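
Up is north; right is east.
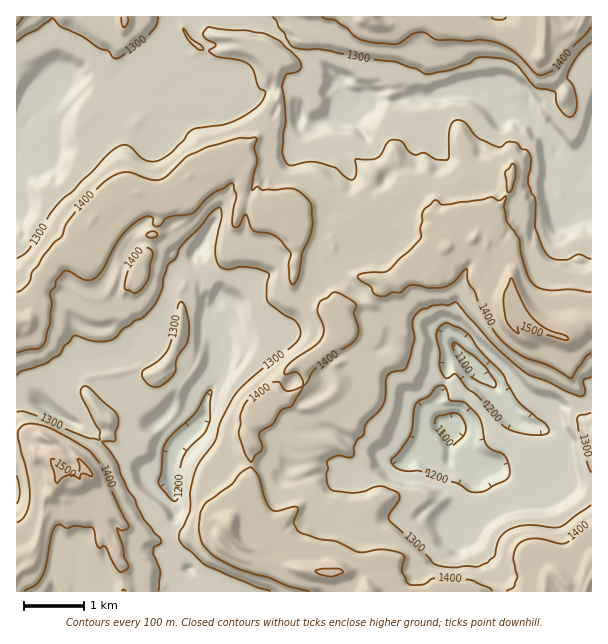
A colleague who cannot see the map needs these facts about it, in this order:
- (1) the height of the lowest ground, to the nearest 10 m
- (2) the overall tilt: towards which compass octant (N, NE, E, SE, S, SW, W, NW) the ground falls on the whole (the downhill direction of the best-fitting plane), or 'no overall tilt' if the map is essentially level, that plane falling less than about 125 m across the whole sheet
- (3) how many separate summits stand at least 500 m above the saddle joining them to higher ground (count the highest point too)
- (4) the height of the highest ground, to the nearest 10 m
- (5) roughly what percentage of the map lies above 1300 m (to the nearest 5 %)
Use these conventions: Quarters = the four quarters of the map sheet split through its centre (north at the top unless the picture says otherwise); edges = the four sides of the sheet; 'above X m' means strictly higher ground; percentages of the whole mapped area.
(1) About 1070 m is the lowest elevation on the sheet.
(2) No overall tilt - high and low ground are spread across the sheet.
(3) Counting only tops that stand 500 m proud, the map has 1 summit.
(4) About 1500 m is the highest elevation on the sheet.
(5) Roughly 55 % of the ground is higher than 1300 m.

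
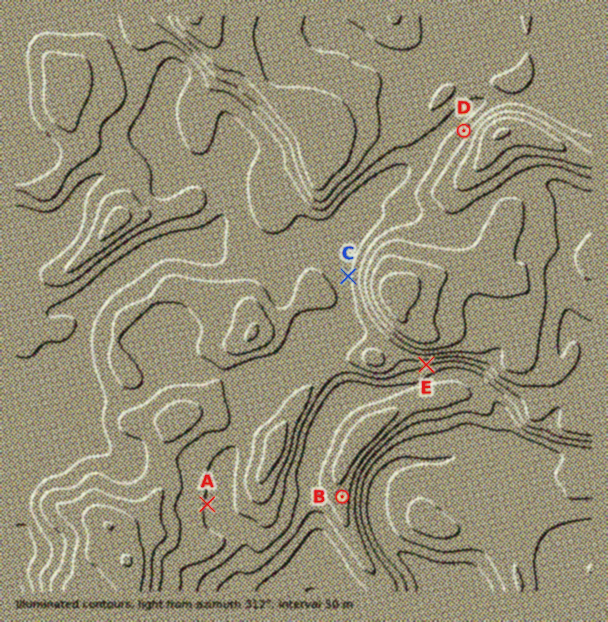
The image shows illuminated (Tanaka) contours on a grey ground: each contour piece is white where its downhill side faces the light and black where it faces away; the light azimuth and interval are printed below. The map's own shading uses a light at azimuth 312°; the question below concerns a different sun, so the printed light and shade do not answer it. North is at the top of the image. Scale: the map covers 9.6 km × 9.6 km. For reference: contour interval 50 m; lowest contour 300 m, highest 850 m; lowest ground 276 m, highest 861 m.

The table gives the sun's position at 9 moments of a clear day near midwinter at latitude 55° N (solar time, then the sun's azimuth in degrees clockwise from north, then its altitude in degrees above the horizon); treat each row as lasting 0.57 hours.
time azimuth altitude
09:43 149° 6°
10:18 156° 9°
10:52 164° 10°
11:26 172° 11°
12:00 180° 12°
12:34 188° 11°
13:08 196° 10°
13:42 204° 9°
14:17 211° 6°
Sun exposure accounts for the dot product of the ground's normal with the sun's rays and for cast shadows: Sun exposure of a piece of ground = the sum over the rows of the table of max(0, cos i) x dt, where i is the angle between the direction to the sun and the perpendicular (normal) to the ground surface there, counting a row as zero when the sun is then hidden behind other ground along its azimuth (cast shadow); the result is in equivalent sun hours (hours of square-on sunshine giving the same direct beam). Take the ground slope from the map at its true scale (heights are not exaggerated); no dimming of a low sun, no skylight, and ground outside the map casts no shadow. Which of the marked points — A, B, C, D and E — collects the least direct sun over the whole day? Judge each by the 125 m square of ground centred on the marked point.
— D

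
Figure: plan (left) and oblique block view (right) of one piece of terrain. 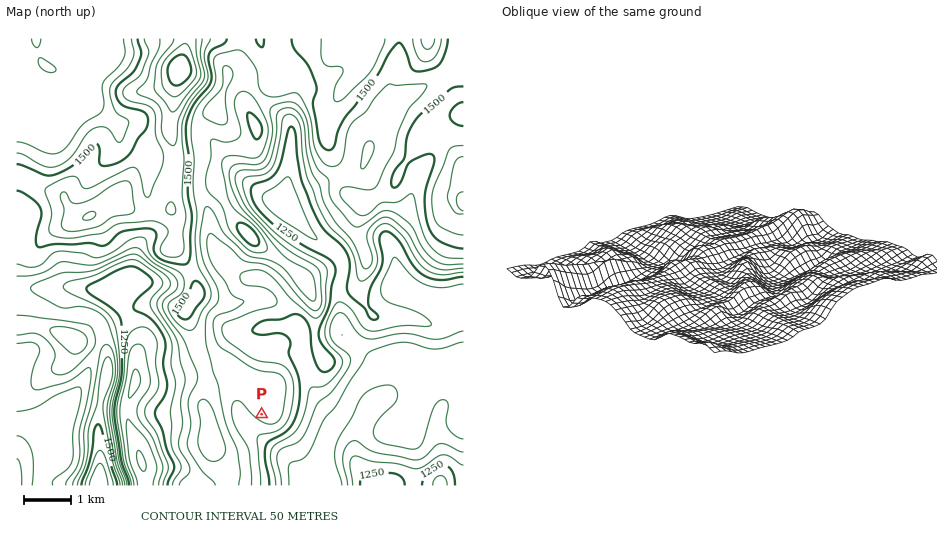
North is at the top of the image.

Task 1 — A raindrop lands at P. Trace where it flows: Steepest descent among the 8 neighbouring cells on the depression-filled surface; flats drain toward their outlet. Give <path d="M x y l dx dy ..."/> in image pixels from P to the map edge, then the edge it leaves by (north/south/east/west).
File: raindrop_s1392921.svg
<path d="M262 414l-10 10 0 5 22 23 5 2 29 29 12 0 3 2"/>
exit: south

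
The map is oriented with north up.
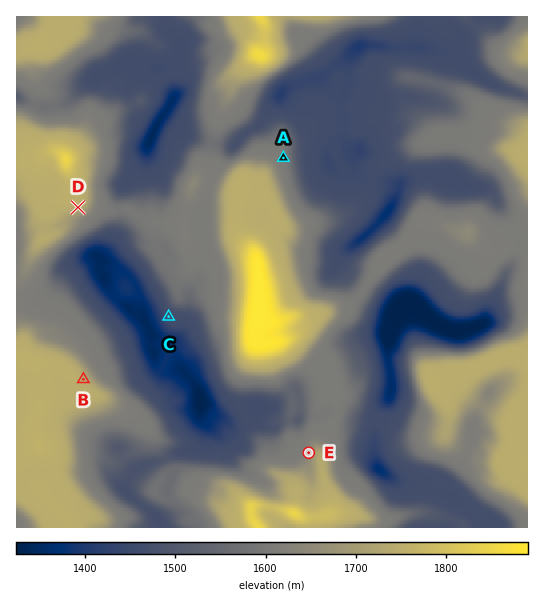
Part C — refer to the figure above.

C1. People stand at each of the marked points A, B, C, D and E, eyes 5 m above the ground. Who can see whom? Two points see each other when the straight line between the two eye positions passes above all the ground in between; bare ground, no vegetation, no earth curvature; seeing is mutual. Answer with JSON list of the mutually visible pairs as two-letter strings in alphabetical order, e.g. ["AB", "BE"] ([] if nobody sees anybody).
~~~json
["BC", "BD", "BE", "CD", "DE"]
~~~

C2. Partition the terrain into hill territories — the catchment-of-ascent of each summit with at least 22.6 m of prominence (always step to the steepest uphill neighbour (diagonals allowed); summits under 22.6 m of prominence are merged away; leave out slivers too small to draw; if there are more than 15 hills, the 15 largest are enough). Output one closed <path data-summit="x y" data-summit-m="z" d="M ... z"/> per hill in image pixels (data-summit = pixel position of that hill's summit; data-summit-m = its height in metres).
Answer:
<path data-summit="259 286" data-summit-m="1890" d="M478 16l-56 0-4 31-27 1-29-3-9 6-34 28-10 0-24 10-17 21-7 12-15 10-15 16-12 7-3 4-5 23-6 12-4 25-3-4-16-4-13-9-5-11-1-10-15-26-1-7-4 15-19 20-5 14 1 22-3 12-6 15-11 12 0 13 12 23 21 18 11 6 8 16-1 13 5 16 10 8 17 0 14 18 3 14 17 13 6 0 19-11 20 3 13 13 23-1 5-5 15 1 8-4 9 0 16 7 19 2 6 12 3-22 12-18-3-60 4-7 3-13 4-6-45-26-15-19 4-9 20-16 22-22 11-17 3-12-9-3-27-3-7-6-3-13 7-10-9-2-8-10 0-46 3-6 8 4 16 2 11 8 8 0 13-5 27 4 4-7 8-27-2-11-8-5 11-1 11 4 4-4 2-11 16-15z"/><path data-summit="39 445" data-summit-m="1761" d="M95 256l-25 11-9 8-6 12-17 14-5 2-11-4-6 2 1 227 145 0-9-14-19-14-11-11 9-16 6-5 25-8 12-7 20-5 6-7 4-11-5-13 0-22-7-13-12-13-15 2-10-8-5-16 1-13-8-16-11-6-21-18-12-23 0-12z"/><path data-summit="527 359" data-summit-m="1750" d="M527 239l-5 0-3 3-4 19-10 13-18 44-6 7-16 6-12 0-18-8-25-22-5 0-6 5-11 27 3 60-12 18-4 23 0 24 2 9 6 6 14 8 12 4 28 6 44 26 6 0 8 4 4 7 29-1z"/><path data-summit="66 159" data-summit-m="1851" d="M129 64l-6 0-24 9-28 26-17 8-15 0-23-9 1 202 5-1 11 4 5-2 17-14 6-12 9-8 23-11 6 3 9-9 8-15 4-16 0-28 9-14 14-14 6-22 7-14-19-14-9-20 0-6 4-6 10-10 7-1-11-1z"/><path data-summit="527 161" data-summit-m="1750" d="M442 49l-11 1 8 5 2 11-8 27-4 7-27-4-13 5-8 0-11-8-25-6-4 14 2 38 8 10 9 2-7 10 2 10 8 9 27 3 8 2 1 3 4-7 16-5 22 0 18 8 26 4 5 3 6 7 13 33 9 10 9-2 1-142-27-9-19-9-8-6-16-17z"/><path data-summit="294 513" data-summit-m="1849" d="M201 404l-1 11 3 6 20 18 9 22 13 11 14 7 9 7 4 8-1 23 11 11 165 0 4-5 6-17-2-5-18-10-40-10-20-14-2-9 0-29-5-8-19-2-16-7-9 0-8 4-15-1-5 5-23 1-13-13-19-3-6 2-14 9-6 0z"/><path data-summit="469 233" data-summit-m="1650" d="M441 176l-22 0-16 5-18 34-22 22-20 17-4 9 15 18 39 24 5 2 7-6 5 0 29 24 14 6 12 0 16-6 4-4 19-44 11-16 4-19-10-11-5-17-14-23-31-7z"/><path data-summit="259 55" data-summit-m="1864" d="M246 32l-9 3-19 12-9 0-16-7-7 1-9 18-4 4-14 6 14 24 0 6-10 16 23 20 27 9 21 1 12-13 15-10 7-12 17-21 24-10 10 0 10-9-12-17-19-18-32 2z"/><path data-summit="39 47" data-summit-m="1750" d="M163 16l-146 0-1 81 23 10 15 0 17-8 28-26 16-6 14-3 9 5 13 2 22-8 8-13 0-5-13-14z"/><path data-summit="258 527" data-summit-m="1851" d="M205 423l0 7-6 15-9 6-15 2-6 6 3 8 0 8-4 11 1 15-2 8-10 12 6 7 118 0-10-11 1-23-4-8-9-7-14-7-11-9-6-9-5-15z"/><path data-summit="194 183" data-summit-m="1644" d="M163 116l-6 7-8 18-1 14 15 26 1 10 5 11 13 9 16 4 3 4 14-57 4-7 14-9-20-2-27-9z"/><path data-summit="527 54" data-summit-m="1739" d="M527 16l-48 0-4 7-16 15 0 7-6 9 5 2 16 17 8 6 19 9 26 8z"/><path data-summit="317 17" data-summit-m="1740" d="M421 16l-131 0-1 3 7 14 13 10 21 26 32-24 29 3 27-1 3-21z"/><path data-summit="261 17" data-summit-m="1850" d="M289 16l-124 0-1 2 4 13 12 11 2 5 4-6 4-1 12 3 7 4 9 0 24-15 24 5 31-2z"/>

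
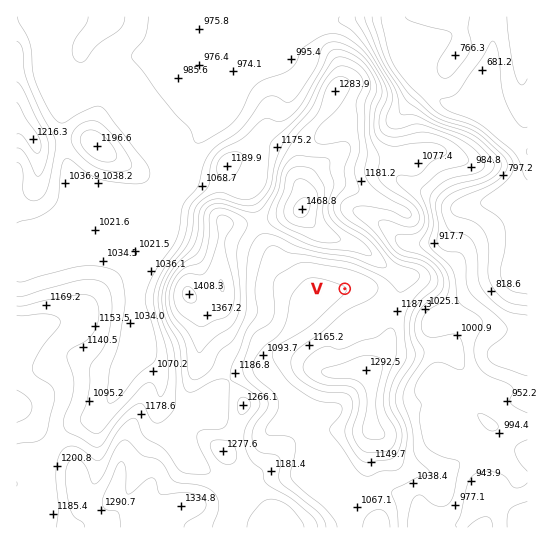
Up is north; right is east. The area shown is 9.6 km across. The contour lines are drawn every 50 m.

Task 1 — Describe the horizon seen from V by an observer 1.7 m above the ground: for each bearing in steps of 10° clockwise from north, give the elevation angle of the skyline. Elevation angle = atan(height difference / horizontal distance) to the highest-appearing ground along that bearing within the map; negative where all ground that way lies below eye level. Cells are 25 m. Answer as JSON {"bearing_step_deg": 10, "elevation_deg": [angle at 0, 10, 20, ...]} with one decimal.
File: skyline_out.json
{"bearing_step_deg": 10, "elevation_deg": [15.9, 15.8, 15.6, 15.2, 14.4, 12.9, 10.8, 8.7, 7.1, 6.0, 5.9, 6.3, 6.7, 7.3, 7.9, 8.3, 8.4, 8.0, 7.2, 6.0, 4.9, 3.7, 3.2, 2.2, 3.2, 4.7, 6.8, 7.6, 6.9, 5.9, 5.9, 6.5, 10.5, 13.7, 15.3, 15.8]}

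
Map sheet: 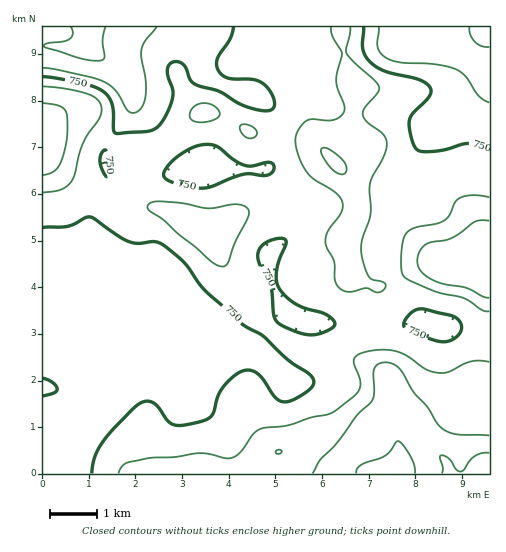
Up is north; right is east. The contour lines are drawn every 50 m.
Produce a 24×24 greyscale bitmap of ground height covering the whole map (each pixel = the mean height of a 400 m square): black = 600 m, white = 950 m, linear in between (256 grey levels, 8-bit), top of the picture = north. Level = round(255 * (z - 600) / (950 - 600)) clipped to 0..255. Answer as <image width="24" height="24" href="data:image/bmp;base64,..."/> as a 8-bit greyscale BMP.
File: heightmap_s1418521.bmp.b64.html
<image width="24" height="24" href="data:image/bmp;base64,Qk12BgAAAAAAADYEAAAoAAAAGAAAABgAAAABAAgAAAAAAEACAAATCwAAEwsAAAABAAAAAAAAAAAAAAEBAQACAgIAAwMDAAQEBAAFBQUABgYGAAcHBwAICAgACQkJAAoKCgALCwsADAwMAA0NDQAODg4ADw8PABAQEAAREREAEhISABMTEwAUFBQAFRUVABYWFgAXFxcAGBgYABkZGQAaGhoAGxsbABwcHAAdHR0AHh4eAB8fHwAgICAAISEhACIiIgAjIyMAJCQkACUlJQAmJiYAJycnACgoKAApKSkAKioqACsrKwAsLCwALS0tAC4uLgAvLy8AMDAwADExMQAyMjIAMzMzADQ0NAA1NTUANjY2ADc3NwA4ODgAOTk5ADo6OgA7OzsAPDw8AD09PQA+Pj4APz8/AEBAQABBQUEAQkJCAENDQwBEREQARUVFAEZGRgBHR0cASEhIAElJSQBKSkoAS0tLAExMTABNTU0ATk5OAE9PTwBQUFAAUVFRAFJSUgBTU1MAVFRUAFVVVQBWVlYAV1dXAFhYWABZWVkAWlpaAFtbWwBcXFwAXV1dAF5eXgBfX18AYGBgAGFhYQBiYmIAY2NjAGRkZABlZWUAZmZmAGdnZwBoaGgAaWlpAGpqagBra2sAbGxsAG1tbQBubm4Ab29vAHBwcABxcXEAcnJyAHNzcwB0dHQAdXV1AHZ2dgB3d3cAeHh4AHl5eQB6enoAe3t7AHx8fAB9fX0Afn5+AH9/fwCAgIAAgYGBAIKCggCDg4MAhISEAIWFhQCGhoYAh4eHAIiIiACJiYkAioqKAIuLiwCMjIwAjY2NAI6OjgCPj48AkJCQAJGRkQCSkpIAk5OTAJSUlACVlZUAlpaWAJeXlwCYmJgAmZmZAJqamgCbm5sAnJycAJ2dnQCenp4An5+fAKCgoAChoaEAoqKiAKOjowCkpKQApaWlAKampgCnp6cAqKioAKmpqQCqqqoAq6urAKysrACtra0Arq6uAK+vrwCwsLAAsbGxALKysgCzs7MAtLS0ALW1tQC2trYAt7e3ALi4uAC5ubkAurq6ALu7uwC8vLwAvb29AL6+vgC/v78AwMDAAMHBwQDCwsIAw8PDAMTExADFxcUAxsbGAMfHxwDIyMgAycnJAMrKygDLy8sAzMzMAM3NzQDOzs4Az8/PANDQ0ADR0dEA0tLSANPT0wDU1NQA1dXVANbW1gDX19cA2NjYANnZ2QDa2toA29vbANzc3ADd3d0A3t7eAN/f3wDg4OAA4eHhAOLi4gDj4+MA5OTkAOXl5QDm5uYA5+fnAOjo6ADp6ekA6urqAOvr6wDs7OwA7e3tAO7u7gDv7+8A8PDwAPHx8QDy8vIA8/PzAPT09AD19fUA9vb2APf39wD4+PgA+fn5APr6+gD7+/sA/Pz8AP39/QD+/v4A////AGZna4GRlZianJibrLOztbq7tK6wx9ra4WdnaHWFiISFiIeLorKysLTDyry60NHLzWZmZmp1enNwc3eAjZOZoKS5zMDEy7WsqGhoaGdrcGxoaXB8fnV4g42husTJu6egnG1raWdnaWhnZ211dGxqcHiHqc3Bp56lqWpoaGdmZmdmZmhtbWprcHiIqcStlZCboWdnZ2ZmZWZmZmdpamxxdHyJlJmMfHd+h2ZmZmZlZWVmZmdpbW9ubXB1eHZxbWxveWZmZmZlZWVmZ2lwc21rbG92fnpvbG5zhmZmZmVlZGRmanJ8eG1yeYCLjYp8fYqXsGZmZmVlZWVoc4SEdG59h46bko6TrMPHzmZmZmVmZ2hwhpeFb2x6iJGcjIacwczKyWhoZ2htb3OKoqeOdW5xgZmiioaWrbbBx3FvbHF8g46mq6eah354eI2ikoiKjZWpt4J8c3aBjZKRiYuPiomIe4KdlIJ/foiXnJ+PeXB2e3VvbHB2d3mFi5yplX10eoSJi76ge29+gnJpZ2ltbnCEobWyoINwdX+HiMqrg3CBhntzbW99gnyOrLOtqY90aWlyb8iylndnaXSDhYOOjYGLnZ6gmYZyXVRXVbyypH5OUGeDlo58cHKEi4mWjX10ZldQTZyVhGA6R2N0d29jYnWJh4ijnYl/cWFTRFlMPjEvSmhvZG16fYWHf4igi29jXFNINykmIyYzTWJkXm2HjIN4dYaNZUU8PDw7PSYkIiYyRFFSUV12gHxyd4+OX0A7Ozk/VA=="/>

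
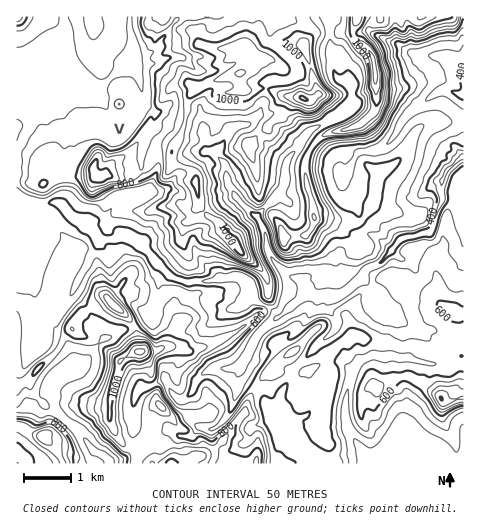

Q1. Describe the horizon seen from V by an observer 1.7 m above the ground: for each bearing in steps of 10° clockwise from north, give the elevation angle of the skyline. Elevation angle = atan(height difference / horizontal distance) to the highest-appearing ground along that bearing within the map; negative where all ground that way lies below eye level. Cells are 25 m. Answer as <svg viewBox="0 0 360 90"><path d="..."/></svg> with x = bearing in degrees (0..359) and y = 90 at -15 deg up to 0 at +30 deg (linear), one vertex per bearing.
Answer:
<svg viewBox="0 0 360 90"><path d="M0 60l10 0 10-11 10 0 10-1 10-3 10-1 10-5 10-2 10 3 10 1 10 0 10-1 10-2 10 4 10 0 10 1 10-1 10-2 10-3 10-1 10 9 10 10 10 1 10 1 10 2 10 1 10 2 10 0 10 0 10-1 10-8 10 7 10-1 10-3 10 2"/></svg>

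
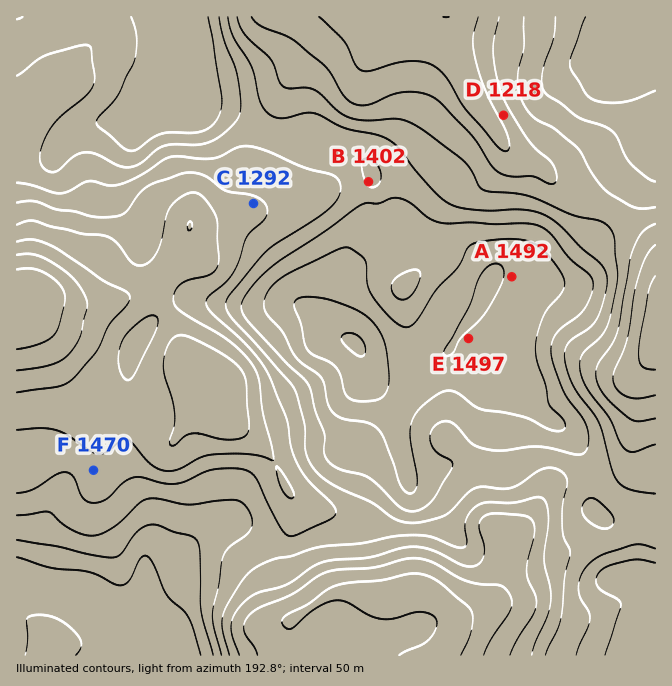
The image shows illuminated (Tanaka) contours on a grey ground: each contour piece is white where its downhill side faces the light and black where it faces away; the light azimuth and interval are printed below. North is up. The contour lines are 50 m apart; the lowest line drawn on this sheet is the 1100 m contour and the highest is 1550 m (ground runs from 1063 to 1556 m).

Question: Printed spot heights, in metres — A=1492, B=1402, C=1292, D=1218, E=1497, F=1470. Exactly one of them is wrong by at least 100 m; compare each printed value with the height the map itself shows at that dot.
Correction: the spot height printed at F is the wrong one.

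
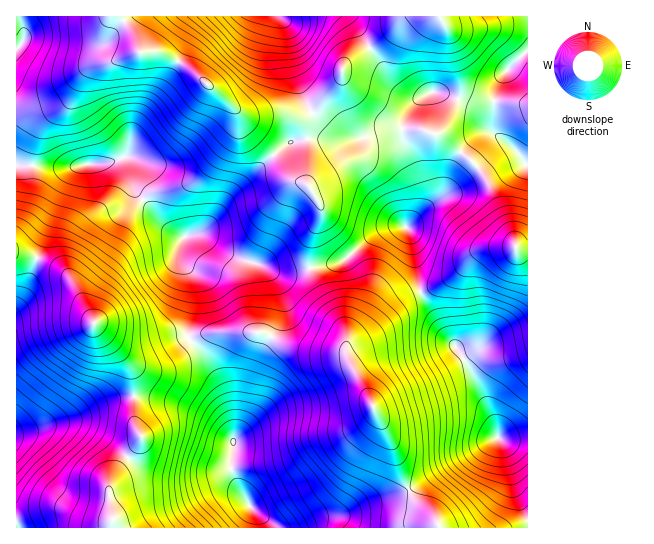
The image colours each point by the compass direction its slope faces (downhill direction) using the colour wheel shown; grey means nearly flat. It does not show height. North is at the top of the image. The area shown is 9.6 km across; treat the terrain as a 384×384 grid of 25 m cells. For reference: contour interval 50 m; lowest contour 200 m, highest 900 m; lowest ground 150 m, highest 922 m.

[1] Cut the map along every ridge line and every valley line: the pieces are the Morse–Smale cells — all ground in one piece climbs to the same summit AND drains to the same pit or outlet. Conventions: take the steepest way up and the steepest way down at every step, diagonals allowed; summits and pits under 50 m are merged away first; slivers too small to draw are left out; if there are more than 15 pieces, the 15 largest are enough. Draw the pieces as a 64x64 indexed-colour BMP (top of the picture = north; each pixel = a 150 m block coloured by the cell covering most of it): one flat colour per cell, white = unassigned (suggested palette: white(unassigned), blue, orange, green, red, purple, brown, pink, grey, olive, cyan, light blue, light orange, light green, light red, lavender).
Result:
<image width="64" height="64" href="data:image/bmp;base64,Qk12CAAAAAAAAHYAAAAoAAAAQAAAAEAAAAABAAQAAAAAAAAIAAATCwAAEwsAABAAAAAAAAAA////ALR3HwAOf/8ALKAsACgn1gC9Z5QAS1aMAMJ34wB/f38AIr28AM++FwDox64AeLv/AIrfmACWmP8A1bDFAKqqqqqqqnd3d3d3d3d3dxEREREREREREREREiIiIiIiqqqqqqqqd3d3d3d3d3d3EREREREREREREREiIiIiIiKqqqqqqqp3d3d3d3d3d3EREREREREREREREiIiIiIiIqqqqqqqqnd3d3d3d3d3cREREREREREREREiIiIiIiIiqqqqqqqqd3d3d3d3d3cREREREREREREREiIiIiIiIiKqqqqqqqp3d3d3d3d3dxERERERERERERESIiIiIiIiIqqqqqqqqnd3d3d3d3dxERERERERERERESIiIiIiIiIiqqqqqqqqp3d3d3d3d3ERERERERERERERIiIiIiIiIiKqqqqqqqqqd3d3d3d3cREREREREREREREiIiIiIiIiIqqqqqqqqqp3d3d3d3dxEREREREREREREiIiIiIiIiIiqqqqqqqqqqd3d3d3d3ERERERERERERESIiIiIiIiIiKqqqqqqqqqqnd3d3d3cRERERERERERERIiIiIiIiKZmYiKqqqqqqqnd3d3d3cBERERERERERERIiIiIiIiIpmZiIiIqqqqqqd3d3d3cAEREREREREREREiIiIiIiIimZmIiIiIiqqqp3d3d3AAAREREREREREREiIiIiIiIimZmYiIiIiIiqqnd3dwAAABEREREREREREiIiIiIiIiKZmZiIiIiIiIiIAAAAAAABERERERERERESIiIiIiIiKZmZmIiIiIiIiIgAAAAAAAERERERERERERIiIiIiIiIpmZmYiIiIiIiIiAAAAAAAERERERERERERIiIiIiIiIpmZmZiIiIiIiIiAAAAAAAARERERERERERIiIiIiIiIimZmZmIiIiIiIiIC7AAAAAREREREREREREiIiIiIiIimZmZmYiIiIiIiIu7u7AAABEREREREREREiIiIiIiIiKZmZmZiIiIiIiIi7u7u7ABERERERER3d3SIiIiIiIiKZmZmZmIiIiIiIi7u7u7uxERERERHd3d3dAiIiIiIiKZmZmZmYiIiIiIi7u7u7u73dEREd3d3d3d0AAiIiIiIpmZmZmZiIiIiIi7u7u7u7vd3d3d3d3d3d3QAAIiIiIpmZmZmZmIiIiIi7u7u7u7u93d3d3d3d3d3QAAACIiIpmZmZmZmYiIiIiLu7u7u7u73d3d3d3d3d3QAAAAAiIimZmZmZmZiIiIiLu7u7u7u7vd3d3d3d3d3dAAAAAAIimZmZmZmZmIiIiIu7u7u7u7u93d3d3d3d3dAAAAAAAACZmZmZmZmYiIiI7ru7u7u7u73d3d3d3d3d0AAAAAAAD/+ZmZmZmZiIiIjuu7u7u7u7vd3d3d3d3d0AAAAAAAAP//+ZmZmZmIiI7u7ru7u7u7vd3d3d3WZmZgAAAAAAAA////mZmZmYiO7u7u67u7u7u93d3dZmZmZmVVUAAAAAD////5mZmZ7u7u7u7uu7u7u93d3WZmZmZmZVVVAAAAAP////+ZmZnu7u7u7u67u7u7vd3WZmZmZmZlVVVQAAAA////////AO7u7u7u7uu7u7tt1mZmZmZmZmVVVVVQAA////////8A7u7u7u7u67u7tmZmZmZmZmZmZVVVVVVQD////////wAO7u7u7u7uu7tmZmZmZmZmZmZmVVVVVVVV///////wAA7u7u7u7u67tmZmZmZmZmZmZmZVVVVVVVVf//////AAAO7u7u7u7utmZmZmZmZmZmZmZlVVVVVVVVX/////AAAA7u7u7u7u42ZmZmZmZmZmZmZlVVVVVVVVVV////8AAADu7u7u7u7jMzNmZmZmZmZmZmVVVVVVVVVVVf//8AAAAO7u7u7u7jMzMzNmZmZmZmZgVVVVVVVVVVVV///wAAAA7u7u7u7uMzMzMzZmZmZmZgBVVVVVVVVVVVX//wAAAAAzMzMz7u4zMzMzM2ZmZmZgAFVVVVVVVVVVVV/wAAAAADMzMzMzMzMzMzMzNmZmZgAABVVVVVVVVVVVXwAAAAAAMzMzMzMzMzMzMzMzZmZgAAAFVVVVVVVVVVVQAAAAAAADMzMzMzMzMzMzMzM2ZgAAAFVVVVVVVVVVVQAAAAAAAAMzMzMzMzMzMzMzMzZgAAAAVVAAAAAAVVUAAAAAAAAAADMzMzMzMzMzMzMzM2AAAABVAAAEREQAAAAAAAQAAAAAAzMzMzMzMzMzMzMzAAAAzFAAAEREREAAAAAABAAAAAAAMzMzMzMzMzMzMzzMzMzMwAAAREREQAAAAABEAAAAAAADMzMzMzMzMzMzzMzMzMwAAAREREREAAAAREQAAAAAAAMzMzMzMzMzMzzMzMzMzAAABEREREREBERERAAAAAAAADMzMzMzMzMzzMzMzMzAAAAEREREREREREREAAAAAAAAMzMzMzMzMzzMzMzMzMAAAARERERERERERERAAAAAAAADMzMzMzMzzMzMzMzMwAAABEREREREREREREQAAAAAAAAAAzMzM8zMzMzMzMwAAAAAREREREREREREREAAAAAAAAAAAzPMzMzMzMzMzAAAAAAERERERERERERERAAAAAAAAAAMzMzMzMzMzMzMAAAAAAAEREREREREREREAAAAAAAAAAzMzMzMzMzMzMwAAAAAAABEREREREREREQAAAAAAAAAzMzMzMzMzMzMzAAAAAAAAARERERERERERAAAAAAAAAzMzMzMzMzMzMzAAAAAAAAAAERERERERERE"/>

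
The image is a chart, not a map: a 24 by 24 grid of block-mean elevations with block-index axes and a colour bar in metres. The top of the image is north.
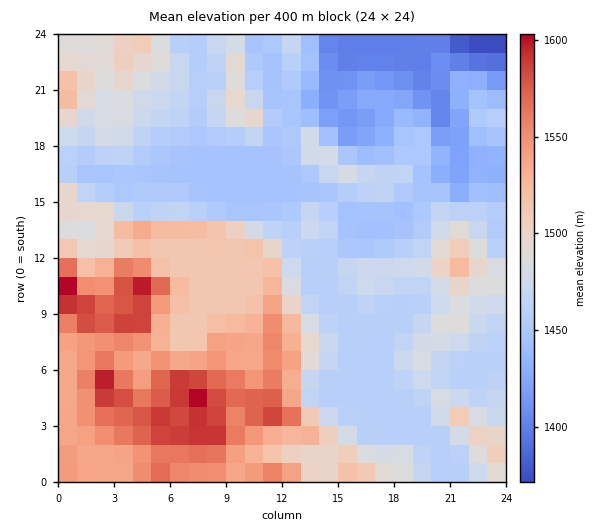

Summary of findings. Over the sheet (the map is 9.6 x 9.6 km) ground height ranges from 1365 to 1615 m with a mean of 1485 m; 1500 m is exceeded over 30.9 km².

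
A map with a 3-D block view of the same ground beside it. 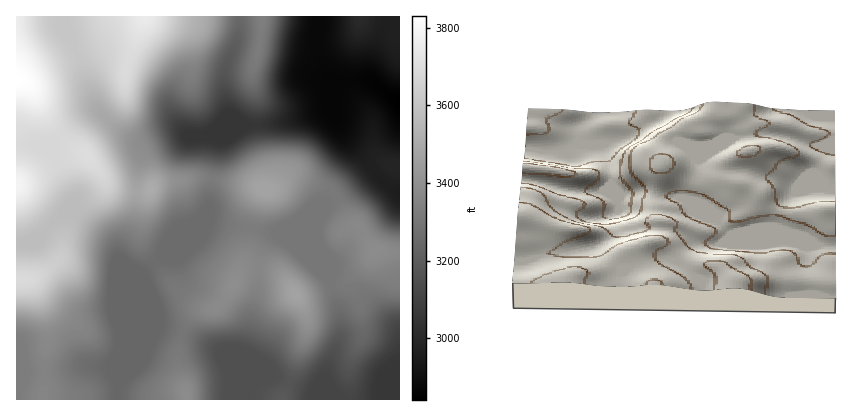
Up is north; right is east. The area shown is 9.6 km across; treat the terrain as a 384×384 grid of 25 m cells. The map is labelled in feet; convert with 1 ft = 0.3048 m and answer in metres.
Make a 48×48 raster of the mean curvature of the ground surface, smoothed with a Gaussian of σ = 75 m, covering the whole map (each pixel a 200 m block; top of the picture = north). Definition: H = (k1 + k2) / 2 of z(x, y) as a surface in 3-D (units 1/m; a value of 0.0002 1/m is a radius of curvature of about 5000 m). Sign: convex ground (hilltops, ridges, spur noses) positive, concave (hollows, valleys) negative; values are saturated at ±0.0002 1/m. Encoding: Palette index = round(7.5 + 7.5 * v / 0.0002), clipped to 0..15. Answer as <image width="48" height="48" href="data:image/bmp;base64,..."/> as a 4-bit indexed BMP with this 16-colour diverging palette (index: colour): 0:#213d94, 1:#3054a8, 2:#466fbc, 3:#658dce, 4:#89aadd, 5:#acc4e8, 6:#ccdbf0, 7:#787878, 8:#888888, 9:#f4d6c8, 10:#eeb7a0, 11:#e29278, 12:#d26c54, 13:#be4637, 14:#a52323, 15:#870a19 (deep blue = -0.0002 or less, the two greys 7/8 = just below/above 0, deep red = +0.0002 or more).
<image width="48" height="48" href="data:image/bmp;base64,Qk32BAAAAAAAAHYAAAAoAAAAMAAAADAAAAABAAQAAAAAAIAEAAATCwAAEwsAABAAAAAAAAAAlD0hAKhUMAC8b0YAzo1lAN2qiQDoxKwA8NvMAHh4eACIiIgAyNb0AKC37gB4kuIAVGzSADdGvgAjI6UAGQqHAGiqmImrp1aaqHi+6ENneIm8pjd3aJdWd2aamIiap1WKqYm/6VRnd2eJl0Z2aZdWd3WJmHeIhmZYmYm92VVnd3ZWiFNli6dVd3V5h2VWZXdTaIibuGRnd3dFiWI1nKZEd3WJh1RFZXd2N4iZl1R3d3U2q4Mki6dDRnWamGVWdWd3RpqqdTR3dkRXvsYia8plVWWaqXZ5qEd3ZYrKYyJERGZmv/oxSd24ZUR5mHiruUd3dGm5UiIjVndljv1hFr3KZCNXdni8t0d3dkeYZFVmZ4hjW/6CFJu4UyNnZmirlFd3d0eZibuodnhkWv6UNquWMTWKhmeJcmd3d0eZve7IVXiHeuyESLyVMmi8lkV3Und3dkiZrNy4VWmqvdpjSLuWVpvclTV3Und3dFmYiImpdWes79lUWJiHm7zchEepUXd3c5uXZmi7llaM/9lViXZ4rLzclnvaYGd3VsuHdni8pkWM7rZGmXZ4mrvcua37UGd3Sbl3iIibllet2mFWiHiId5qru87aUFdkaIZXmYiJl2i8pQV3V4qod3d4rN23QDRIhmZViYiJmHi6YVd2VoqpiFQ1i9uWQRSblXd2RoiJqXiGJndldnqru1VUesuWQiWblFd3ZGiImYdUZ3dKlnm83VVmebuWQiWLljd3dViHd3VXd3ZtuIq8unZFaJqXQzRppzR3d0eHVVRGd3ZcuazaY5dlVomYdlRYqEJFZ1aHVVVCNndIqt/4EKl2RXiaqoZYylNXVlV3d4mHUmdliu/3ALqXVFaKzbdY7XNpczRomrzLlTZlm961AMuodURXv+hY/5R6czR5vN3dt1RpzLhBE9yphlM2v/hH/7abhVebzdy8uHet/oIANtuYiHVXz+gk39rf2pq8zLqaqpnP/FADabqHiJiK38YTncrf/sq83LmJrNzMpzE2mod2eJms7ZUTi5Z63JVqzdy83/6mQjR5q2Zmd4m92mMlq3ECV0EVre////5yAUeaqmZnd4nO2EI3zYEAFCACes3d7/pAAmiph3Zmd5rNtzJIy3EAM0QQJWZVeJUQJHmpZHZmeJq6dDRXl0ECRGd1ESAAAjIjRXmpZGZ4iIh1MkeYdBATVjZ3UzEAESJFZmm6dEaZmHVCEmvrcgE3qmFkJXZVVERXZnm6dFirmHUyJJ/9YQJ73IICasypl2Znd4mpZHnLqHZDNb/8QAOd7HMlnf6oh2Z3d4mXVZrMqXZURs/7QAOu62I3v/xjRWd3d4h1VpvLqGVVV8/7UhKM21I43/kgJWd3d3ZUaaq6l1VWaL7rhTJZy1E47/kQFXd3d3ZFi5qphmZniJzcp1ImqlEmz/wwFXd3Z3ZWnJqodmZ3h4rMqGQlmVEDn/9xFXd3d4ZXq5qYZmZnh3irqYZWmnIAbf+SFHd3iZdnmqmGVWZoh3iaqph4vbUAO/+iA2d3iql3mphkRXZ4iHeau6mJvukgGf+iAlZmirp3iZhURnZ4iHeau7mInetQGf/FI0ZVest2eahUV2Z4h3eazLmHetxhKP/5VFZUWcuFaA=="/>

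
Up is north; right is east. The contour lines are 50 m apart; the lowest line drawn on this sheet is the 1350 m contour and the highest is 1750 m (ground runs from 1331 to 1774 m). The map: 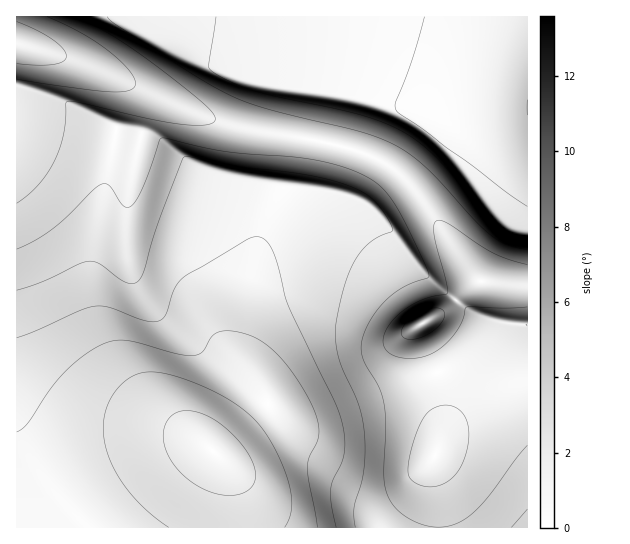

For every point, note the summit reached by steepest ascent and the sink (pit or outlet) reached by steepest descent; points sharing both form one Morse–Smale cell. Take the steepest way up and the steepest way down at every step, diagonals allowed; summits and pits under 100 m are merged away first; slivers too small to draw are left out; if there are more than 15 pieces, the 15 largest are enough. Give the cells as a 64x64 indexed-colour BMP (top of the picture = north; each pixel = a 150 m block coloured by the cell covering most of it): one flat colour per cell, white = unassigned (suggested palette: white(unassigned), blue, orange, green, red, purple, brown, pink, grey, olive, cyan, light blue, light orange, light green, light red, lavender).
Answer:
<image width="64" height="64" href="data:image/bmp;base64,Qk12CAAAAAAAAHYAAAAoAAAAQAAAAEAAAAABAAQAAAAAAAAIAAATCwAAEwsAABAAAAAAAAAA////ALR3HwAOf/8ALKAsACgn1gC9Z5QAS1aMAMJ34wB/f38AIr28AM++FwDox64AeLv/AIrfmACWmP8A1bDFABERERERERERERERERESIiIiIiIiIiIiIiIiIiIiIiIiERERERERERERERERERIiIiIiIiIiIiIiIiIiIiIiIiIREREREREREREREREREiIiIiIiIiIiIiIiIiIiIiIiIhERERERERERERERERESIiIiIiIiIiIiIiIiIiIiIiIiERERERERERERERERERIiIiIiIiIiIiIiIiIiIiIiIiIREREREREREREREREREiIiIiIiIiIiIiIiIiIiIiIiIhERERERERERERERERESIiIiIiIiIiIiIiIiIiIiIiIiERERERERERERERERESIiIiIiIiIiIiIiIiIiIiIiIiIRERERERERERERERERIiIiIiIiIiIiIiIiIiIiIiIiIhERERERERERERERERIiIiIiIiIiIiIiIiIiIiIiIiIiERERERERERERERERESIiIiIiIiIiIiIiIiIiIiIiIiIREREREREREREREREREiIiIiIiIiIiIiIiIiIiIiIiIhEREREREREREREREREREiIiIiIiIiIiIiIiIiIiIiIiERERERERERERERERERERIiIiIiIiIiIiIiIiIiIiIiIRERERERERERERERERERESIiIiIiIiIiIiIiIiIiIiIhERERERERERERERERERERIiIiIiIiIiIiIiIiIiIiIiEREREREREREREREREREREiIiIiIiIiIiIiIiIiIiIiIREREREREREREREREREREiIiIiIiIiIiIiIiIiIiIiIhERERERERERERERERERESIiIiIiIiIiIiIiIiIiIiIiERERERERERERERERERESIiIiIiIiIiIiIiIiIiIiIiIRERERERERERERERERESIiIiIiIiIiIiIiIiIiIiIiIhERERERERERERERERERIiIiIiIiIiIiIiIiIiIiIiIiEREREREREREREREREREiIiIiIiIiIiIiIiIiIiIiIiIRERERERERERERERERESIiIiIiIiIiIiIiIiIiIiIiIhERERERERERERERERERIiIiIiIiIiIiIiIiIiIiIiIiEREREREREREREREREREiIiIiIiIiIiIiIiIiIiIiIiIRERERERERERERERERESIiIiIiIiIiIiIiIiIiIiIiIhERERERERERERERERERIiIiIiIiIiIiIiIiIiIiIiIiERERERERERERERERERESIiIiIiIiIiIiIiIiIiIiIiIRERERERERERERERERERIiIiIiIiIiIiIiIiIiIiIiIhEREREREREREREREREREiIiIiIiIiIiIiIiIiIiIiREERERERERERERERERERESIiIiIiIiIiIiIiIiIiREREQREREREREREREREREREREiIiIiIiIiIiIiIiIiJERERBERERERERERERERERERESIiIiIiIiIiIiIiIiJEREREERERERERERERERERERERIiIiIiIiIiIiIiIiJEREREQREREREREREREREREREREiIiIiIiIiIiIiIiJERERERBERERERERERERERERERERIiIiIiIiIiIiIiIkREREREEREREREREREREREREREREiIiIiIiIiIiIiIkREREREQRERERERERERERERERERESIiIiIiIiIiIiIkRERERERBEREREREREREREREREREREiIiIiIiIiIiIiREREREREERERERERERERERERERERESIiIiIiIiIiIiREREREREQREREREREREREREREREREREiIiIiIiIiIiRERERERERBEREREREREREREREREREREREREiIiIiIiJEREREREREERERERERERERERERERERERERESIiIiIiJEREREREREQRERERERERERERERERERERERERIiIiIiJERERERERERBERERERERERERERERERERERERESIiIiREREREREREREERERERERERERERERERERERERERIiIkREREREREREREQREREREREREREREREREREREREREiRERERERERERERERBERERERERERERERERERERERERM0REREREREREREREREEREREREREREREREREREREzMzMzREREREREREREREREQRERERERERERERERERMzMzMzMzM0RERERERERERERERBEREREREREREREREzMzMzMzMzMzREREREREREREREREERERERERERERERMzMzMzMzMzMzNERERERENEREREREQRERERERERERETMzMzMzMzMzMzM0REMzMzMzMzM0RERBEREREREREREzMzMzMzMzMzMzMzMzMzMzMzMzMzMzMzERERERERETMzMzMzMzMzMzMzMzMzMzMzMzMzMzMzMzMREREREREzMzMzMzMzMzMzMzMzMzMzMzMzMzMzMzMzMxERERERMzMzMzMzMzMzMzMzMzMzMzMzMzMzMzMzMzMzEREREzMzMzMzMzMzMzMzMzMzMzMzMzMzMzMzMzMzMzMRETMzMzMzMzMzMzMzMzMzMzMzMzMzMzMzMzMzMzMzMzMzMzMzMzMzMzMzMzMzMzMzMzMzMzMzMzMzMzMzMzMzMzMzMzMzMzMzMzMzMzMzMzMzMzMzMzMzMzMzMzMzMzMzMzMzMzMzMzMzMzMzMzMzMzMzMzMzMzMzMzMzMzMzMzMzMzMzMzMzMzMzMzMzMzMzMzMzMzMzMzMzMzMzMzMz"/>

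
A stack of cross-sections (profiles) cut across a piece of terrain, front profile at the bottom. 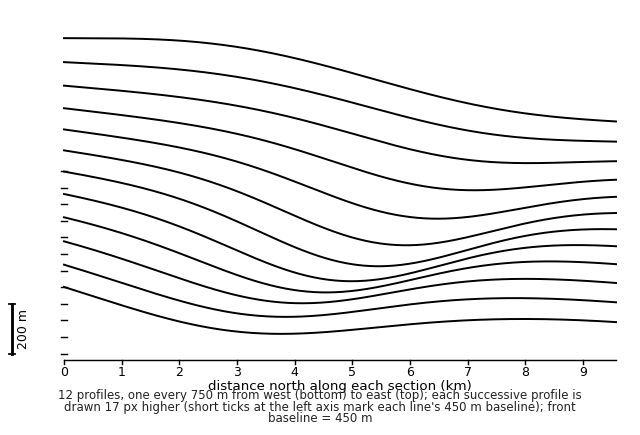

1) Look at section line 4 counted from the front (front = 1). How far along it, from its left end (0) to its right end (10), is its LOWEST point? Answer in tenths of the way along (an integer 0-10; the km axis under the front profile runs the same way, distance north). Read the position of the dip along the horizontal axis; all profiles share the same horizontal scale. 5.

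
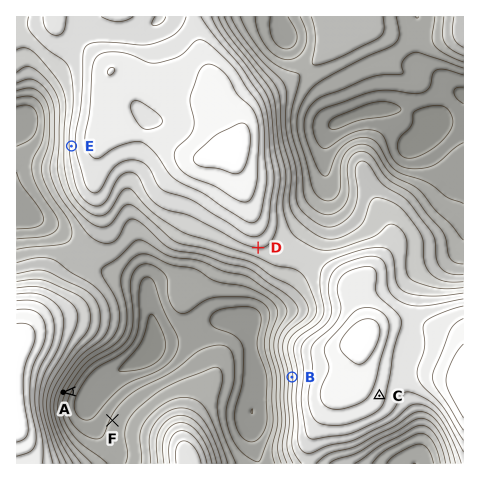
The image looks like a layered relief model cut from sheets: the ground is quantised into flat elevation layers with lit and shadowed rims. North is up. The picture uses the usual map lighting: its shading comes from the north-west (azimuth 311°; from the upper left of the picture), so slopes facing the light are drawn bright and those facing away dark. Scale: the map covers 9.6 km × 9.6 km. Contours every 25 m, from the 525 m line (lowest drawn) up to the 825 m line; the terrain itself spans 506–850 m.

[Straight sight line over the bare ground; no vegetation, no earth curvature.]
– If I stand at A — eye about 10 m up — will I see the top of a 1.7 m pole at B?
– Yes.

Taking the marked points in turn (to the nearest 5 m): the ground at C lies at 785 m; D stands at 725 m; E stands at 735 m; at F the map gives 580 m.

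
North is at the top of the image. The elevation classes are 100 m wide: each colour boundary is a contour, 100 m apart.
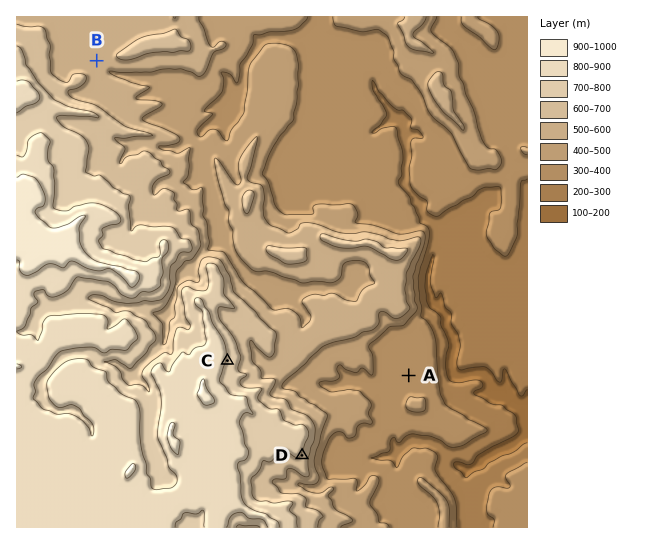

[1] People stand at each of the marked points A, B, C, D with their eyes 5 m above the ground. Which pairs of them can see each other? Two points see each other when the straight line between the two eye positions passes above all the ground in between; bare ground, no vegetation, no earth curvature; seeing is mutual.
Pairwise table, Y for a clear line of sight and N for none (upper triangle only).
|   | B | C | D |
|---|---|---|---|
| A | N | Y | Y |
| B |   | N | N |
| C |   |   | N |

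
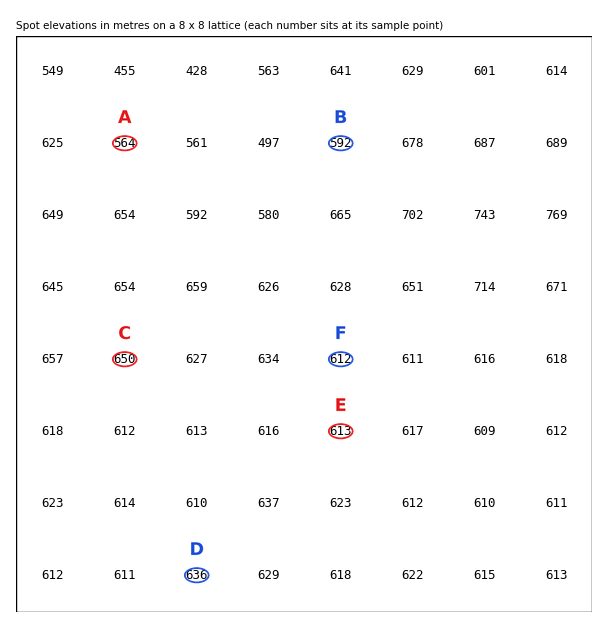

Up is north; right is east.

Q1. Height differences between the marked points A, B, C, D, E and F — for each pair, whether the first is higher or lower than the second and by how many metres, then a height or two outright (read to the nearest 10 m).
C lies higher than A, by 90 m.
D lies higher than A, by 80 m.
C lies higher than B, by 60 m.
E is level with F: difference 0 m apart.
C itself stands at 650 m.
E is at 610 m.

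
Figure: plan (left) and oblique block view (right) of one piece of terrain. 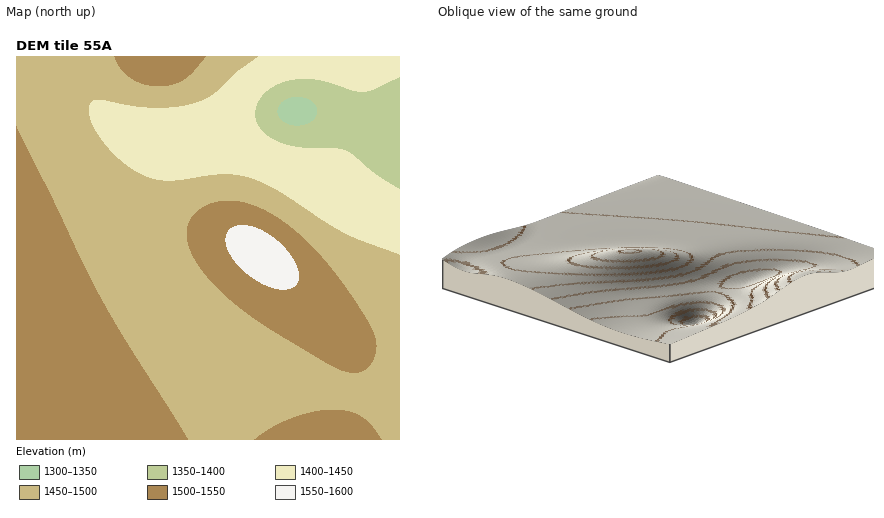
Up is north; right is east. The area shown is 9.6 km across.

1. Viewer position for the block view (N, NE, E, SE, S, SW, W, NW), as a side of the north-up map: NE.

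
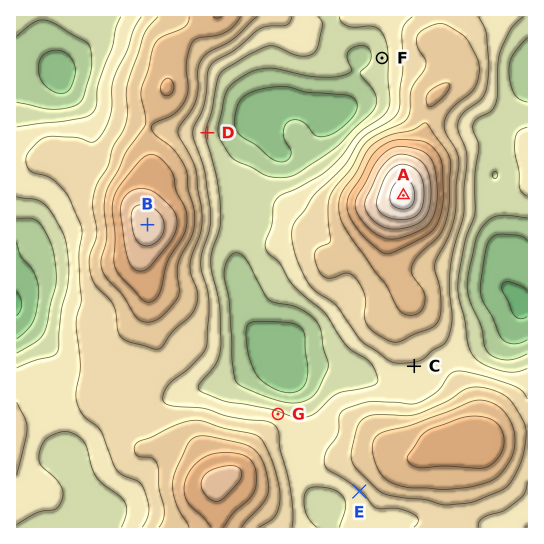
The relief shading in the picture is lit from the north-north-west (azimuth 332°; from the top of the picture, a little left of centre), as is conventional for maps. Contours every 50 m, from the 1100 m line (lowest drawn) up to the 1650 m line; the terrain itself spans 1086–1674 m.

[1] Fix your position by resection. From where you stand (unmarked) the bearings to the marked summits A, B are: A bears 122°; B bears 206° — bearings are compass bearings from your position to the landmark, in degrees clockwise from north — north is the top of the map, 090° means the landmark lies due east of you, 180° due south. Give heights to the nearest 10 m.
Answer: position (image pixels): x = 218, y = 80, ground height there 1250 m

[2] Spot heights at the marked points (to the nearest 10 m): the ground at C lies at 1290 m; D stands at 1240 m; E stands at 1300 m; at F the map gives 1230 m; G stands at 1260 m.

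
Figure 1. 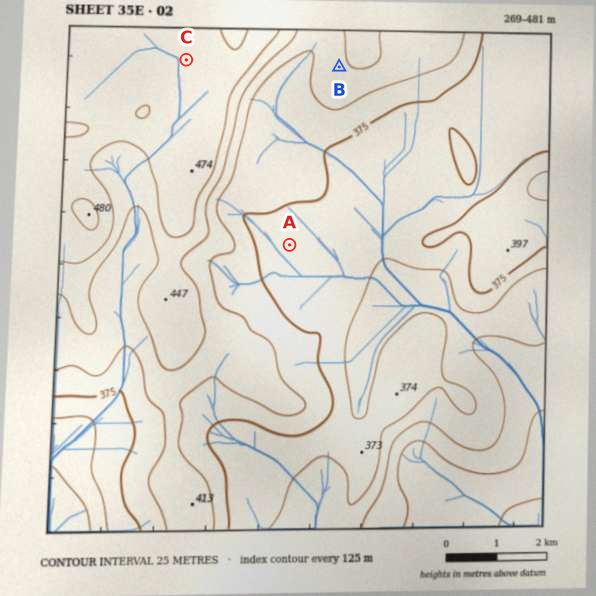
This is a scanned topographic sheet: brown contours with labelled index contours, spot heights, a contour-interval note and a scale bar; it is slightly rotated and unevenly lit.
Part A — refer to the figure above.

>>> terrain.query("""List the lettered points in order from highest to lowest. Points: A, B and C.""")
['C', 'B', 'A']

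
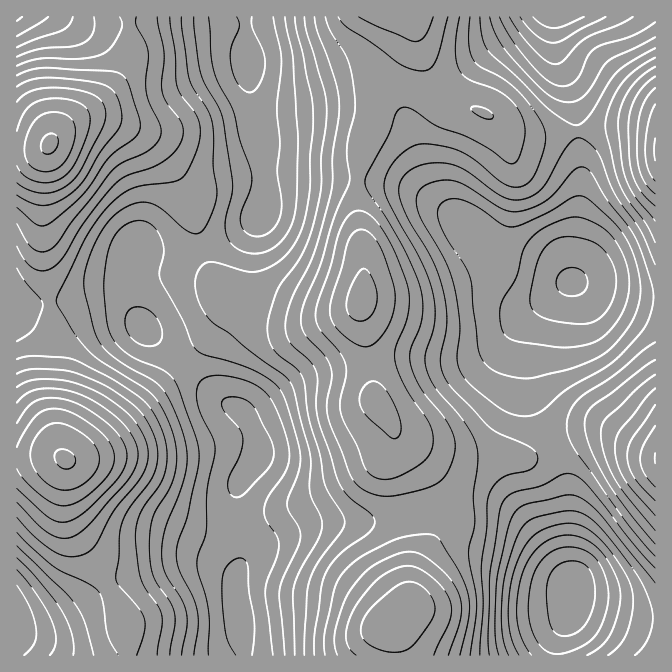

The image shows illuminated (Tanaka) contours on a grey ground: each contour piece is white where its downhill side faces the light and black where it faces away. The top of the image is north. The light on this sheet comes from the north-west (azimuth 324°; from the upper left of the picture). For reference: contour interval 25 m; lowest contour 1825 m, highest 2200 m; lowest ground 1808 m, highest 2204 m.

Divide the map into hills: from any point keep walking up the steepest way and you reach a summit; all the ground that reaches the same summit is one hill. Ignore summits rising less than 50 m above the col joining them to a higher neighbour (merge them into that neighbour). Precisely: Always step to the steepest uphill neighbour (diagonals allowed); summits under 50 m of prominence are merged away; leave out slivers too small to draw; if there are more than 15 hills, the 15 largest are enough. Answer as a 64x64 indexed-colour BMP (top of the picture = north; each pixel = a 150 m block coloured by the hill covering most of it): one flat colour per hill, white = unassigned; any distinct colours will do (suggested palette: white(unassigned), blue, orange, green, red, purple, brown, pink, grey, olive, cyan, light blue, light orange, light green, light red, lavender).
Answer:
<image width="64" height="64" href="data:image/bmp;base64,Qk12CAAAAAAAAHYAAAAoAAAAQAAAAEAAAAABAAQAAAAAAAAIAAATCwAAEwsAABAAAAAAAAAA////ALR3HwAOf/8ALKAsACgn1gC9Z5QAS1aMAMJ34wB/f38AIr28AM++FwDox64AeLv/AIrfmACWmP8A1bDFACIiIiIiIiIiIiIiJVVVVVVVVVVVVVVVVVVVVTMzMzMzIiIiIiIiIiIiIiIlVVVVVVVVVVVVVVVVVVVVMzMzMzMiIiIiIiIiIiIiIiVVVVVVVVVVVVVVVVVVVVVTMzMzMyIiIiIiIiIiIiIiVVVVVVVVVVVVVVVVVVVVVVMzMzMzIiIiIiIiIiIiIiJVVVVVVVVVVVVVVVVVVVVVUzM3d3ciIiIiIiIiIiIiIlVVVVVVVVVVVVVVVVVVVVVVd3d3dyIiIiIiIiIiIiIiVVVVVVVVVVVVVVVVVVVVVVV3d3d3IiIiIiIiIiIiIiJVVVVVVVVVVVVVVVVVVVVVVXd3d3ciIiIiIiIiIiIiIlVVVVVVVVVVVVVVVVVVVVVXd3d3dyIiIiIiIiIiIiIiJVVVVVVVVVVVVVVVVVVVVRd3d3d3IiIiIiIiIiIiIiIRVVVVVVVVVVVVVVVVVVVRF3d3d3ciIiIiIiIiIiIiIhEVVVVVVVVVVVVVVVVVVREXd3d3dyIiIiIiIiIiIiIiERERVVVVVVVVVVVVVVVVERd3d3d3IiIiIiIiIiIiIiIRERERERERVVVVVVVVVVERF3d3d3ciIiIiIiIiIiIiIhEREREREREREVVVVVVVEREXd3d3dyIiIiIiIiIiIiIiEREREREREREREVVVVRERERd3d3d3IiIiIiIiIiIiIiIRERERERERERERERERERERF3d3d3ciIiIiIiIiIiIiIhEREREREREREREREREREREXd3d3dyIiIiIiIiIiIiIiIRERERERERERERERERERERd3d3d3IiIiIiIiIiIiIiIiERERERERERERERERERERF3d3d3ciIiIiIiIiIiIiIiIRERERERERERERERERERF3d3d3dyIiIiIiIiIiIiIiIhEREREREREREREREREREXd3d3d3IiIiIiIiIiIiIiIiEREREREREREREREREREXd3d3d3ciIiIiIiIiIiIiIiERERERERERERERERERERd3d3d3dyIiIiIiIiIiIiIiERERERERERERERERERERd3d3d3d3IiIiIiIiIiIiIiERERERERERERERERERERF3d3d3d3ciIiIiIiIiIiIiEREREREREREREREREREREXd3d3d3dyIiIiIiIiIiImYREREREREREREREREREREXd3d3d3d3IiIiIiIiIiImZhERERERERERERERERERERd3d3d3d3ciIiIiIiIiImZmERERERERERERERERERERF3d3d3d3dyIiIiIiIiImZmYREREREREREREREREREREXd3d3d3d3IiIiIiIiImZmZhERERERERERERERERERERd3d3d3d3ciIiIiIiImZmZmYREREREREREREREREREREXd3d3d3dyIiIiIiImZmZmZmERERERERERERERERERERd3d3d3d3IiIiIiIiZmZmZmYREREREREREREREREREREXd3d3d3czMzIiIiZmZmZmZmERERERERERERERERERERF3d3d3dzMzMzMzNmZmZmZmYREREREREREREREREREREXd3dmZmMzMzMzM2ZmZmZmZhERERERERERERERERERERFmZmZmYzMzMzMzZmZmZmZmERERERERERERERERERERFEZmZmZjMzMzMzNmZmZmZmYRERERERERERERERERERFERmZmZmMzMzMzMzZjM2ZmZmEREREREREREREREREURERGZmZmYzMzMzMzMzMzMzNmYRERERERERERERERFEREREZmZmZjMzMzMzMzMzMzMzZhERERERERERERERRERERERmZmZmMzMzMzMzMzMzMzMzEREREREREREREURERERERGZmZmYzMzMzMzMzMzMzMzMxEREREREREREUREREREREZmZmZjMzMzMzMzMzMzMzMzEREREREREREURERERERERmZmZmMzMzMzMzMzMzMzMzMRERERERERFEREREREREREZmZmYzMzMzMzMzMzMzMzM0ERERERFERERERERERERERmZmZjMzMzMzMzMzMzMzMzRERERERERERERERERERERGZmZmMzMzMzMzMzMzMzMzNERERERERERERERERERERGZmZmYzMzMzMzMzMzMzMzM0REREREREREREREREREREZmZmZjMzMzMzMzMzMzMzM0RERERERERERERERERERERmZmZmMzMzMzMzMzMzMzMzRERERERERERERERERERERGZmZmYzMzMzMzMzMzMzMzNEREREREREREREREREREREZmZmZjMzMzMzMzMzMzMzM0RERERERERERERERERERERmZmZmMzMzMzMzMzMzMzMzRERERERERERERERERERERGZmZmYzMzMzMzMzMzMzMzRERERERERERERERERERERGZmZmZjMzMzMzMzMzMzMzNEREREREREREREREREREREZmZmZmMzMzMzMzMzMzMzM0RERERERERERERERERERERmZmZmYzMzMzMzMzMzMzMzRERERERERERERERERERERmZmZmZjMzMzMzMzMzMzMzNERERERERERERERERERERGZmZmZmMzMzMzMzMzMzMzM0REREREREREREREREREREZmZmZmYzMzMzMzMzMzMzMzRERERERERERERERERERERmZmZmZjMzMzMzMzMzMzMzNERERERERERERERERERERGZmZmZm"/>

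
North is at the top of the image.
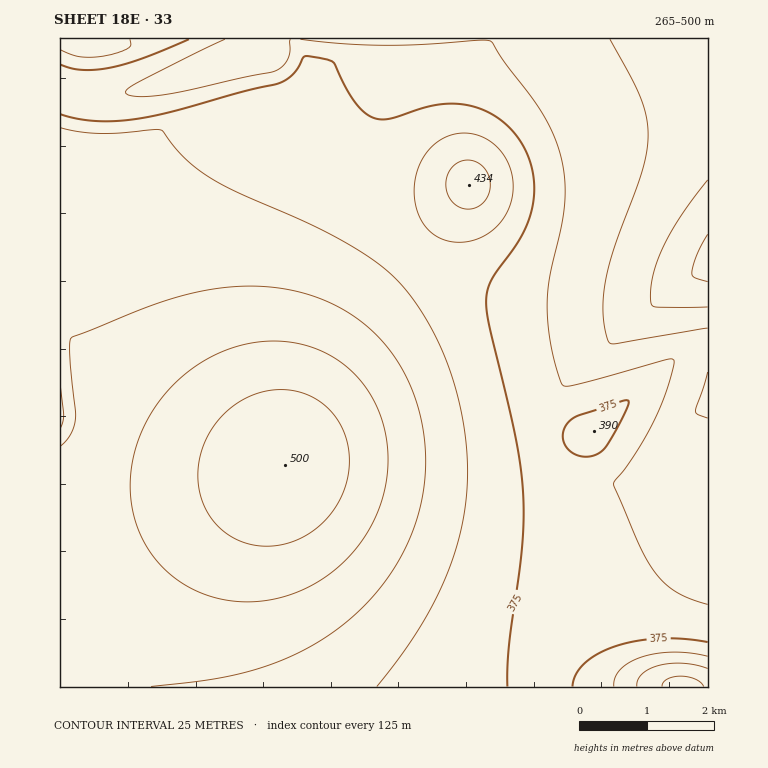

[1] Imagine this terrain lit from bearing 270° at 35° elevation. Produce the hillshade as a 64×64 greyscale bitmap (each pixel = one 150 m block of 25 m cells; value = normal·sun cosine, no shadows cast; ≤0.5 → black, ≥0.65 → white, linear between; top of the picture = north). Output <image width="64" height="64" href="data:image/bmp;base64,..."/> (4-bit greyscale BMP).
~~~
<image width="64" height="64" href="data:image/bmp;base64,Qk12CAAAAAAAAHYAAAAoAAAAQAAAAEAAAAABAAQAAAAAAAAIAAATCwAAEwsAABAAAAAAAAAAAAAAABEREQAiIiIAMzMzAERERABVVVUAZmZmAHd3dwCIiIgAmZmZAKqqqgC7u7sAzMzMAN3d3QDu7u4A////AHd3d3d3d3d3d3d3dmZmZmZmZmZmZmd3d4iau83dy5dUd3d3d3d3d3d3d3d2ZmZmZmZmZmZmZnd3eJmrzMy6hlR3d3d3d3d3d3d3d3ZmZmZmZmZmZmZmZ3d4iZq7u6l2VHd3d4iIiHd3d3d3dmZmZmZmZmZmZmZmd3eImZqpmHZVd3eIiIiIiHd3d3d2ZmZmZmZmZmZmZmZnd3iIiIiHdmZ3iIiIiIiIh3d3d3ZmZmZmZmZmZmZmZmZ3d3eIiHd3dniIiIiIiIiId3d3dmZmZmVVVmZmZmZmZmd3d3d3d3d3iIiIiIiIiIiHd3d2ZmZlVVVVVWZmZmZmZnd3d3d3d3eIiIiIiIiIiIh3d3ZmZlVVVVVVVWZmZmZmZ3d3d3d3d4iIiIiIiIiIiHd3dmZlVVVVVVVVVmZmZmZmZ3d3d3d3iIiIiIiIiIiIh3d2ZmVVVVVVVVVVZmZmZmZnd3d3d3eIiIiIiZmIiIiHd3ZmVVVVVVVVVVVWZmZmZmZ3d3d3d4iIiImZmZmIiId3dmZVVVVVVVVVVVVmZmZmZmd3d3d3iIiImZmZmZmIiHd2ZlVVVURFVVVVVWZmZmZmZ3d3d3eIiImZmZmZmZiId3ZlVVVERERFVVVVVmZmZmZmd3d3d4iIiZmZmZmZmIh3dmVVVERERERVVVVVZmZmZmZ3d3d3iIiZmZmZmZmZiId2ZVVEREREREVVVVVmZmZmZmd3d3eIiJmZmZmZmZmIh3ZlVURERERERFVVVWZmZmZmZ3d3d4iImZmZmZmZmZiHdmVUREREREREVVVVVmZmZmZnd3d3iImZmZmZmZmZmId2ZVRERERERERFVVVWZmZmZmZ3d3eIiZmZmZqqqZmZiHZlVEREREREREVVVVVmd2ZWZnd3d4iJmZmZmqqpmZmIdmVURERERERERVVVVmiHZURWd3d3iImZmZmaqqmZmYh2ZVREREREREREVVVWiZhlQ0Vnd3eZiJmZmZqqqZmZiHZlVERERERERERVVVeamGQzNFZ3d+yYmZmZmZqZmZmIdmVURERERERERFVVWKqpdDMzNWd3/6iZmZmZmZmZmYh3ZVVEREREREREVVVYqqqFMzMzVnf/uImZmZmZmZmYiHdmVURERERERERVVVeamZhTMzNFZ/+4iZmZmZmZmZiId2ZVVERERERERFVVVomZmYUzMzRF/6iImZmZmZmZiId3ZlVUREREREREVVVVeIiZmGMzM0T+mIiZmZmZmZmIh3dmVVVERERERERVVVVXiJmZhkMzRP2IiImZmZmZmIiHd2ZlVVRERERERVVVVVVoiZmYZDNE/IiIiJmZmZmIiId3ZmVVVVRERERVVVVVVVaIiZmGQzTriIiIiJmZmIiIh3dmZlVVVVVVVVVVVVVVVWiIiZhkM8qIiIiIiIiIiIiHd2ZmVVVVVVVVVVVVVVVVVniIiIdDuYiIiIiIiIiIiHd3ZmZlVVVVVVVVVVVVVVVVZ4iIiHapiIiIiIiIiIiId3d2ZmZVVVVVVVVVVVVVVVVVeIiIiJiIiIiIiIiIiId3d3ZmZmVVVVVVVVVVVVVVVVVWeIiIiHiIiIiIiIiIh3d3dmZmZlVVVVVVVVVVVVVVVEVnd3eHd3iIiIiIiIh3d3d2ZmZmZmZmZVVVVVVVVVVUREVnd3d3d4iIiIiIh3d3d3ZmZmZmZmZmZVVVVVVVVVRERFZmd3d3d3iIiId3d3d3dmZmZmZmZmZlVVVVVVVVVERERFZ3d3d3d3d3d3d3d3d3ZmZmZnd3dmVVVVVVVVVVRERDRHd3d3d3d3d3d3d3d3dmZmZ3d3d3ZVVERFVVVVVEREMzd3d3d3d3d3d3d3d3d2ZmZ3d4iIdlVERERVVVVVRERDN3d3d3d3d3d3d3d3d3dmd3eIiZh2VEMzREVVVVVUREQ3d3d3d3d3d3d3d3d3d3d3eImZmYdUMiM0RVVVVVVEREd3d3d3d3d3d3d3d3d3d3d4maqqh1QiIjNFVVVVVVRER3d3d3d3d3d3d3d3d3d3d4iau7qXUyESI0VVVVVVVVRHd3d3d3d3d3d3d3d3d3d3iZq7updTEREjRVVmZlVVVVd3d3d3d3d3d3d3d3d3d3eJq7zLl1MRESNFVWZmZVVVV3d3d3d3d3d3d3d3d3d3d4mrvMuXUxERI0VWZmZmZVVXd3d3d3d3d3d3d3d3d3d3iau8updTIRIjRVZmZmZmZVd3d3d3d3d3d3d3d3d3d3eJmru6h1MhIjRFZmZmZmZmZ3d3d3d3d3d3d3d3d3d3d4iaqqmHVDIjNFVmZmZmZmZmZnd3d3d3d3d3d3d3d3d3iJmqmYZUMzNFVmZmZmZmZmRWZ4iZmId3d3d3d3d3d3d4iZmYdlRERFVWZmZmZmZmZVZ3eImaqph3d3d3d3d3d3eIiIh2ZVRFVWZmZmZmZmZmZnd3iImaqph3d3d3d3d3d3iIh3ZlVVVWZmZmZmZmZmd3d3d3iImZqqmHd3d3d3d3d3d3dmZlVmZmZmZmZmZmZ3d2ZmZ3eIiZmZmpd3d3d3d3d3d2ZmZmZmZmZmZmZmZph2ZVVWZnd4iIib23d3d3d3d3d3ZmZmZmZmZmZmZmZ3qYZVRERVVmd3iJvul3d3d3d3d3dmZmZmZmZmZmZmZnepd2VUMzREVWZ3i+2WZnd3d3d3dmZmZmZmZmZmZmZmd3d3d3ZUMzNEVWaLyWZmZ3d3eIiId3ZmZmZmZmZmZmd3"/>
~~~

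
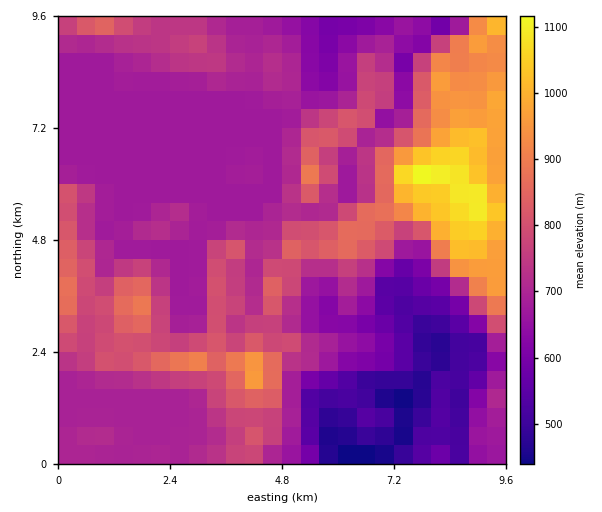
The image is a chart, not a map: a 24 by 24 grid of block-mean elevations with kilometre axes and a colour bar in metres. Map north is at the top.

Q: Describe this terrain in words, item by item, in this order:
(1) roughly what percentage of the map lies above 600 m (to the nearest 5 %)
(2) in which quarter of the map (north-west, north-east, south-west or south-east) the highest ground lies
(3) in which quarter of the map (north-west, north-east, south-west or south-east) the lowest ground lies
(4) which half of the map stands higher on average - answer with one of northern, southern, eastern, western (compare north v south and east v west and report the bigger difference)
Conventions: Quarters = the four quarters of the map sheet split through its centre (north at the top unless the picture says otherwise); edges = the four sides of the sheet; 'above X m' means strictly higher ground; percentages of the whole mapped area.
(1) Ground above 600 m makes up about 85 % of the sheet.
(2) The highest point lies in the north-east quarter of the map.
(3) The lowest point lies in the south-east quarter of the map.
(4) On average the northern half of the map is the higher ground.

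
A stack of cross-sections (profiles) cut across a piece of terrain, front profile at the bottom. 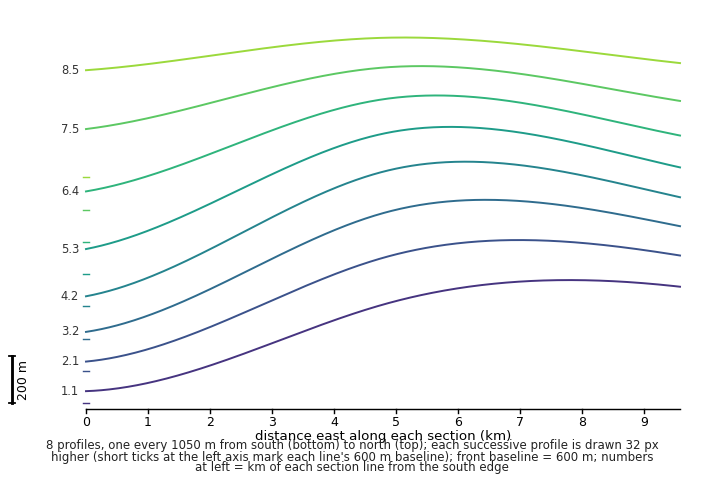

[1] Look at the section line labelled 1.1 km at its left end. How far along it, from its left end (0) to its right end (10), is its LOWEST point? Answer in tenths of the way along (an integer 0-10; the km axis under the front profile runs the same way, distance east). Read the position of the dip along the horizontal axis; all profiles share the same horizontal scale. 0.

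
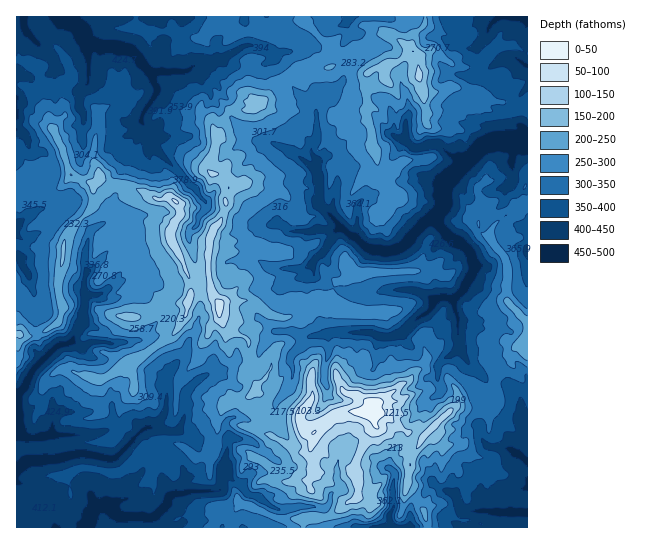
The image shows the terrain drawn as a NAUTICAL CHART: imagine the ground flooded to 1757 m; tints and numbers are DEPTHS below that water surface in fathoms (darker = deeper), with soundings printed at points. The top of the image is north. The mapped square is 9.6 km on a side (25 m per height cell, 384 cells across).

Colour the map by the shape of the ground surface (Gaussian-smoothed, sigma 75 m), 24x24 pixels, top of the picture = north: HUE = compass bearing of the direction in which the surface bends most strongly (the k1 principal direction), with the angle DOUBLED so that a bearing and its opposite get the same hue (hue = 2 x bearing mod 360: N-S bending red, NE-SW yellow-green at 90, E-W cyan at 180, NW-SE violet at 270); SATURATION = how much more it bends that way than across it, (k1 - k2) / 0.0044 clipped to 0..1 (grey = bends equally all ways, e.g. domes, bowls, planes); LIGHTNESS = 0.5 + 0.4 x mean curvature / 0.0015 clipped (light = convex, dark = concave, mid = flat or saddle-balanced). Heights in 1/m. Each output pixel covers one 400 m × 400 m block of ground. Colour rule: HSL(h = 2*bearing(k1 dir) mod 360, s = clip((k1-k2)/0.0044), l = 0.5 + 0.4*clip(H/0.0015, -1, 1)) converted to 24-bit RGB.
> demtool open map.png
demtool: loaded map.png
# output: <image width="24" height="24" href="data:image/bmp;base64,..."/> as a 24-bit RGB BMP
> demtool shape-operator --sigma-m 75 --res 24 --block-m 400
<image width="24" height="24" href="data:image/bmp;base64,Qk32BgAAAAAAADYAAAAoAAAAGAAAABgAAAABABgAAAAAAMAGAAATCwAAEwsAAAAAAAAAAAAArHSLg0ububl2M3x8s4hCmngsMXgfr2exeW6kuHzOw3DGb9niAqw887A25ABqp0IXwdkPADQ9AILP3vanMX+WPMAkl6Azn3kyr3K2lVGLs7+Qaz51eIhYTVStx8Z6HV8nW44OB3Mi/19lUQQCxGFA2sU5BKNh71F5yvHUBQA64P/My2QsaRBTfrxzdpOaXsS4OqtojIbHyZjVeoHSp5zcRV60uElyT27Kx3HHBKyz0gkJXe6+WW7P1Jd6d2W/TpXpbsRYGwAz/v3NXhdgXMCldlyOeaeUg4OwU0DO2YQfXq8Vl0YSPGoQuD3em47Fa1XRannJVAT/nu/n4wh3WDeK2LtncZ1UIm5b3UEyI2J88sGFO3iMaqG9W8zAr4MrdSgupE4qL2Aey1MeW6wk4ZVjFm48XHEelWoTgERL30wSv60BguTETyGUvu671X/CNkVNza5wXLvCRcLa+M3sNIc4UBhXw86IU8OxoDK5MIO3r6c0yo1oozq3umdNKMm/ECz1g1ql3J+/I7F9ebtSFkF3/Oq+CWe95VX52uHxr5HGJmlGH36V+tHmL1CsupiMWkSEBVxy6Hyda1mLxMaSMmSM0OzDPjyT5hV3JpR7f6eCtDeGzrWiFFZa+uiBEwAzp/+4VJmy5pvB4m/oBzBe2vOBfTiMqoFkiztUCZR1HbXr1eL2dFTg2HLk7KyoXTg7IIJv125VM1EfbcVU049lG0CNsfulAC3V345nIHBRaJxG3WaCB1GittVahSpmoliBwnhX9JJiBzwLIjoBk3MAUWoAkIML7XXENa+I6DRFNLSJStVyH5d/64/EEXQrr3cZvJZwwlSxYZUrqS6S3Z+MDSlhs5WAYmen9dbc133o/p74FfTMfwvEzbLhwNzpMoqE8KCyCU1i9tWhWrWnmS5kvp4XtIpJd2AjdGMRh1QLrNZLADMR4nmAOhJ4pq1edGtNuOBFoUtIgDV19/jTAEBXzNY2wmk+mVWqa0TRWQDq2PnSaEKvbqzNa12Vq4G+lpnLcajNUJbKmJfa6brzAEADVACHpJzKrnLNauilVhij0I9o28NPSwDVC59IqK1ng3xqY04yqe07YswowXhwTmacVK2cOYKDxDxTtEtXpVrJxTUMqE4Kb4rPcN6wFT9Fx6dxRrkvWg9SVYyi9u/VAA8/22xlXJybfVBzjux8kRHNjMAzgZNCpy4+x4IoGZEwEpGV2PPYI2q1fhu34HrcuYvc1JDaIwgwj+RMMZO7UDvdO4eX+NzTCkiFd3C/hXONXDqO1fq3EwaL7c15VIuXbJqpWJi+5xcIAK+8tFEGawkNYMMiCSoa7NhoLwkQNU6souKdwUNkJq0bRKpe0ps65DWjPo88fWtcIFwv/cybAC4z/8zEO1xZe3I8gxgqmejRdgCp7SoUkKPW1KiwQYNgEFkreFTYuuLIklPKzE6Ano7FZU+4TE0q18BdSGRyc4jWr8f60vnmMwAvzfVRs1GraqajbLi0u7VtKQBv6J+PIHtUycGIxcneNzqjNXCK0sBwHn450GJ4hnWaRz17rPz2qqb2aKXeULRsZGBBaQAaykTfwPTXaojHn366dXOmqmzFlQzFRZV+s3ObrNR+ZkwfXmQoJGJPx3G347LDF0+1VjS5cCNMiPl4s/wUVjM+k49cXixpP2rTYI646sJGfLRCbIBWfEknfA4VLql1nGF6ptCRPtvY3yP//1V4fRoyGmUtx4RCNo1QiBlm1PfXU6I89yIeTmeBZJJXcy5xkIJAMS1n8PTXbitQfF83Za2tYo22OkibZKqpxeSDWiMRpwChW+Z5j8zbSUmxSmI0YF84M3Wslct04Fy0OinstlOTQI9UOY7KaXGjhNfDykmT2W/Us9DXU5SurGGbQnyvb2CXzbWTzESICyNHzu12gVJ6o261kIvBY3PUY8yYe5dh0mE+JH9mt4R6qofDJDuFaamMnLNcVjt+mc2ay4ytpEmYlmp4O3NBWUh3wHJCkNlycBXTYO/GhZnVbGqygnykTIWnWM1GQ1ekyc6OLzyAibiasliCiSsoeIIwPVkjPXM3wJtgRYtXsmSqpH+4x53UJnCXlpjf44ngZOtqrD2bVbgaMU6oVpw/f0E0S6NWrzRBnriDdTdbZFwoYCokY75/s3myyYnENLEtGXgNfCoVV5swWHM4kLRlV1K9mFcyhnYfzvfLzTLblytsJYB52ni3WIjNZTGFbMFsfUZZcFSpj5HOi7bLW2avW6O4tUpxpI3fW1jakLHcpn3Bk7jMXcavHx6TYdpLW986skQ4jtBYT1GmuG+EJowvfD5s"/>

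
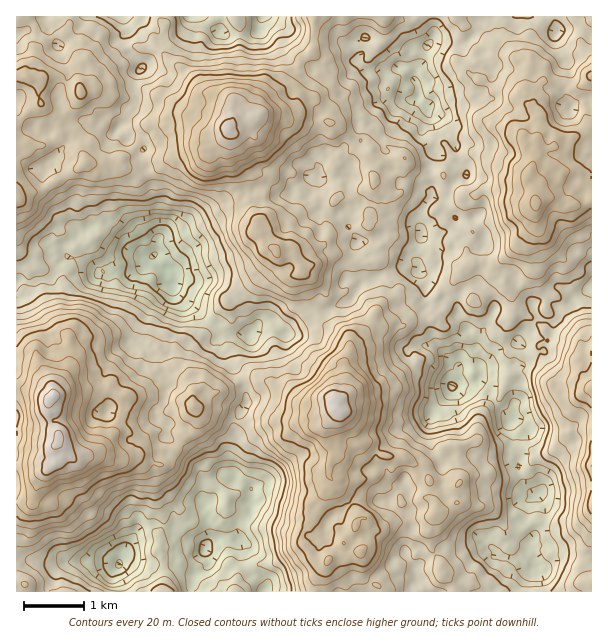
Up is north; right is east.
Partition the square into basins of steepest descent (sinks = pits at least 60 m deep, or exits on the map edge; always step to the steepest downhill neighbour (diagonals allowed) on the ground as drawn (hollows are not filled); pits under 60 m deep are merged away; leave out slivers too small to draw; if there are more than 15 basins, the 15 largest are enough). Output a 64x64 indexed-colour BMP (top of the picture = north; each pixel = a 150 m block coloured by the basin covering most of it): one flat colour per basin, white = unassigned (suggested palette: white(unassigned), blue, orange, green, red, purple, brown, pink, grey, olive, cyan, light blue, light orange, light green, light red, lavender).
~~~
<image width="64" height="64" href="data:image/bmp;base64,Qk12CAAAAAAAAHYAAAAoAAAAQAAAAEAAAAABAAQAAAAAAAAIAAATCwAAEwsAABAAAAAAAAAA////ALR3HwAOf/8ALKAsACgn1gC9Z5QAS1aMAMJ34wB/f38AIr28AM++FwDox64AeLv/AIrfmACWmP8A1bDFABZmZmZmZmZmVVVVVVVVVVVRERERERERERIiIiIiIiIiZmZmZmZmZmZVVVVVVVVVVVERERERERERIiIiIiIiIiFmZmZmZmZmZlVVVVVVVVVVVRERERERERIiIiIiIiIiIWZmZmZmZmZmVVVVVVVVVVVREREREREREiIiIiIiIiIhZmZmZmZmZmZVVVVVVVVVVVEREREREREiIiIiIiIiIiFmZmZmZmZmZlVVVVVVVVVVERERERERESIiIiIiIiIiImZmZmZmZmZmVVVVVVVVVVURERERERERIiIiIiIiIiIiZmZmZmZmZmZVVVVVVVVVVVEREREREREiIiIiIiIiIiJmZmZmZmZmZlVVVVVVVVVVURERERERERIiIiIiIiIiImZmZmZmZmZmVVVVVVVVVVVVERERERERESIiIiIiIiIiEWZmZmZmZmZVVVVVVVVVVVUREREREREREiIiIiIiIiIRZmZmZmZmZVVVVVVVVVVVVVERERERERESIiIiIiIiIhEWZmZmZmZlVVVVVVVVVVVVURERERERERIiIiIiIiIiERZmZmZmZmVVVVVVVVVVVVVREREREREREiIiIiIiIiIREWZmZmZmERVVVVVVVVVVVVERERERIhESIiIiIiIiIhERFhERERERFVVVVVVVVVVVVRERIiIiIRIiIiIiIiIiERERERERERERVVVVVVVVVVVVESIiIiIiIiIiIiIiIiIREREREREREREVVVVVVVVVVVERIiIiIiIiIiIiIiIiIhERERERERERERFVVVVVVVVVURIiIiIiIiIiIiIiIiIiEREREREREREREVVVZmZmZmZVIiIiIiIiIiIiIiIiIiIRERERERERERERZmZmZmZmZmYiIiIiIiIiIiIiIiIiIhEREREREREREREWZmZmZmERESIiIiIiIiIiIiIiIiIiEREREREREREREREWZmZhERERIiIiIiIiIiIiIiIiIiIREREREREREREREREWZhERERESIiIiIiIiIiIiIiIiIhERERERERERERERERERERERERIiIiIiIiIiIiIiIiIiEREREREREREREREREREREREREiIiIiIiIiIiIiIiIiIRERERERERERERERERERERERESIiIiIiIiIiIiIiIiIhERERERERERERERERERERERERIiIiIiIiIiIiIiIiIiEREREREREREREREREREREREREiIiIiIiIiIiIiIiIiIRERERERERERERERERERERERIiIiIiIiIiIiIiIiIiIhERERERERERERERERERERERIiIiIiIiIiIiIiIiIiIiERERERERERERERERERERERIiIiIiIiIiIiIiIiIiIiIREREREREREREREREREREREiIiIiIiIiIiIiIiIiIiIhERERERERERERERERERERESIiIiIiIiIiIiIiIiIiIiERERERERERERERERERERERIiIiIiIiIiIiIiIiIiIiIRERERERERERERERERERERIiIiIiIiIiIiIiIiIiIiIhEREREREREREREREREREREiIiIiIiIiIiIiIiIiIiIiERERERERERERERERERERESIiIiIiIiIiIiIiIiIiIiIRERERERERERERERERERERESIiIiIiIiIiIiIiIiIiIhEREREREREREREREREREREREiIiIiIiIiIiIiIiIiIiERERERERERERERERERERERESIiIiIiIiIiIiIiIiIiIRERERERERERERERERERERERIiIiIiIiIiIiIiIiIiIhEREREREREREREREREREREREiIiIiIiIiIiIiIiIiIiERERERERERERERERERERERERIiIiIiIiIiIiIiIiERERERERERERERERERERERERERERIiISIiIkRCIiIhERERERERERERERERERERERERERERERERIiIkREREQhEREREREREREREREREREREREREREREREREiREREREREERERERERERETExERERERERERERERERERESREREREREQREREREREREzMzMzMxERERERERERERERERREREREREREEREREREREzMzMzMzMzMRERERERERERREREREREREREQRERERERETMzMzMzMzMzERERERERERFERERERERERERBERERERERMzMzMzMzMzMxEREREREREUREREREREREREERERERERMzMzMzMzMzMzMxEREUREEUREREREREREREQREREREREzMzMzMzMzMzMzMRFERERERERERERERERERBERERERERMzMzMzMzMzMzMzERRERERERERERERERERBEREREREREzMzMzMzMzMzMzMxERREREREREREREREQiIRERERERExMzMzMzMzMzMzMzMRFERERERERERERCIiIhERETMzMzEzMzMzMzMzMzMzMzERRERERERERERCIiIiERERMzMzMTMzMzMzMzMzMzMzMRFEREREREREREIiIiIhEREzMzMzMzMzMzMzMzMzMzMzFEREREREREREQiIiIiIhETMzMzMzMzMzMzMzMzMzMzM0REREREREREREIiIiIiIhMzMzMzMzMzMzMzMzMzMzMzREREREREREREQiIiIiIiEzMzMzMzMzMzMzMzMzMzMzNEREREREREREQiIiIiIiITMzMzMzMzMzMzMzMzMzMzM0REREREJEREIiIiIiIiIi"/>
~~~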